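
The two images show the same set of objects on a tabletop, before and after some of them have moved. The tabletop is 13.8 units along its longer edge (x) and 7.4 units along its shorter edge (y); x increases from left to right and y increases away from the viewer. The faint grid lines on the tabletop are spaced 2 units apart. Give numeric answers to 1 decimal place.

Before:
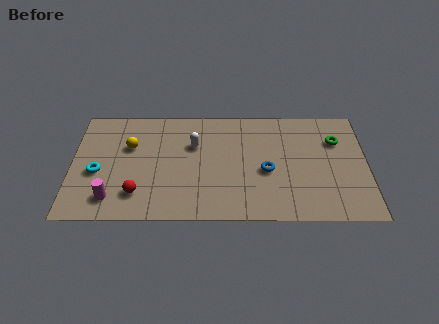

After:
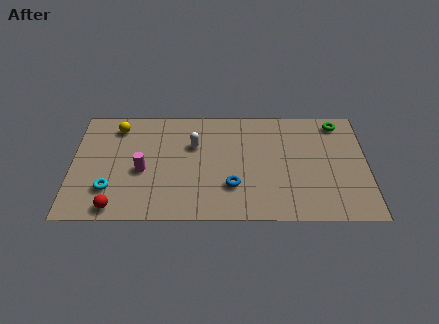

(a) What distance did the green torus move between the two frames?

1.2

The green torus moved from about (12.4, 5.2) to (12.5, 6.4), a distance of √(0.1² + 1.2²) ≈ 1.2.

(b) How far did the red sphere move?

1.3

From (3.1, 1.7) to (2.1, 0.8), the red sphere covered √(1.0² + 0.9²) ≈ 1.3 units.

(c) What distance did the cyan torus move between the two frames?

1.3

The cyan torus moved from about (1.2, 3.1) to (1.8, 2.0), a distance of √(0.6² + 1.1²) ≈ 1.3.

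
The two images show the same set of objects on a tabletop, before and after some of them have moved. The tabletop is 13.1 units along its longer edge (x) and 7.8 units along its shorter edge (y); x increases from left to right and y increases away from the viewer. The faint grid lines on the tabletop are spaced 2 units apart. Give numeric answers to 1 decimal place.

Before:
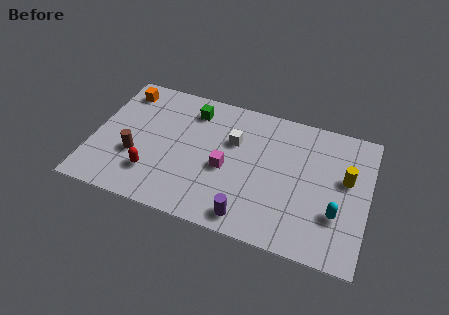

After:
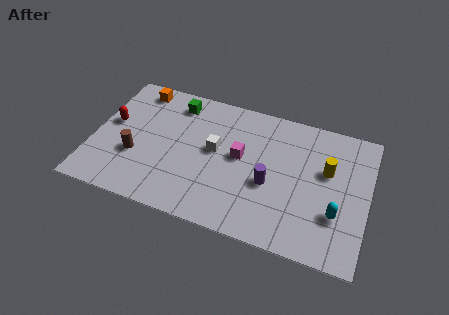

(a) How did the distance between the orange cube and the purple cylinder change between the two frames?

-1.0

The distance was about 8.6 in the first image and 7.6 in the second, so they moved 1.0 units closer together.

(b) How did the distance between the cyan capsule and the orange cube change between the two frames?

-0.5

Before: roughly 11.3 units apart; after: 10.8. That's 0.5 units closer together.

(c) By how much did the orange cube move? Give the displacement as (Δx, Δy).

(0.7, 0.3)

The orange cube was at about (1.1, 6.5) and moved to about (1.8, 6.8).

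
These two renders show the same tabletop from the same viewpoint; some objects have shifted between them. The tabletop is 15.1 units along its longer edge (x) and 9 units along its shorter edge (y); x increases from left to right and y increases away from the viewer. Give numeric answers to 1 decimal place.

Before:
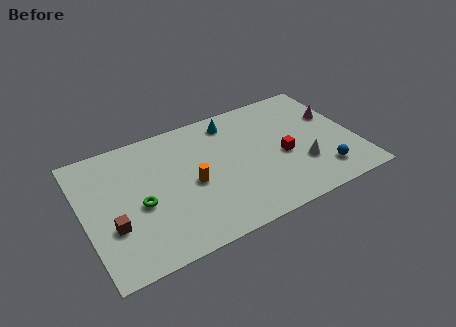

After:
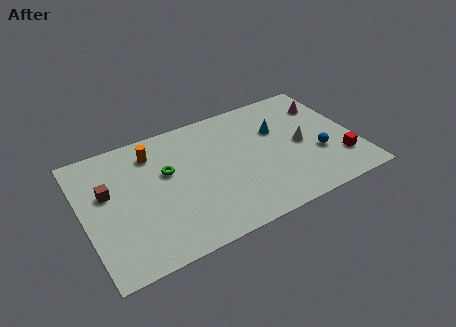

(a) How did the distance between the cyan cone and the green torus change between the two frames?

-0.4

Before: roughly 6.7 units apart; after: 6.3. That's 0.4 units closer together.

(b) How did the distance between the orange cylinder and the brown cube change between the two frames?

-1.4

The distance was about 4.6 in the first image and 3.2 in the second, so they moved 1.4 units closer together.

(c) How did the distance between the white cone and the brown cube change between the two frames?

+0.3

They were about 10.5 units apart before and 10.8 after — 0.3 units further apart.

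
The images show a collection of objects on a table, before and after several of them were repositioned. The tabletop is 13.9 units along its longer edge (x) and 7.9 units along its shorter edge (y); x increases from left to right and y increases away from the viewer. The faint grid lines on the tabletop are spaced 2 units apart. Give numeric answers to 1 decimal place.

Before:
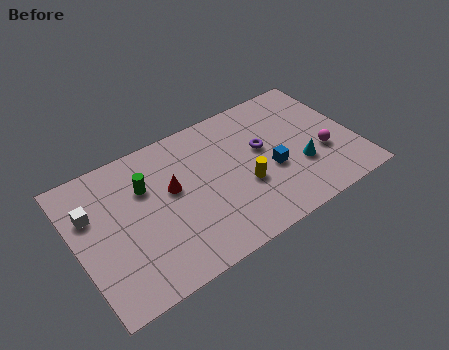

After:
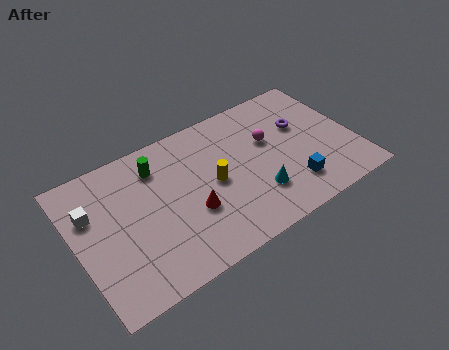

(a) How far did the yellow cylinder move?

1.7

From (8.2, 3.0) to (6.8, 3.9), the yellow cylinder covered √(1.4² + 0.9²) ≈ 1.7 units.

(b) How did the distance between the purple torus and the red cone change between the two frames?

+1.8

The distance was about 4.6 in the first image and 6.4 in the second, so they moved 1.8 units further apart.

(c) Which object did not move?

the white cube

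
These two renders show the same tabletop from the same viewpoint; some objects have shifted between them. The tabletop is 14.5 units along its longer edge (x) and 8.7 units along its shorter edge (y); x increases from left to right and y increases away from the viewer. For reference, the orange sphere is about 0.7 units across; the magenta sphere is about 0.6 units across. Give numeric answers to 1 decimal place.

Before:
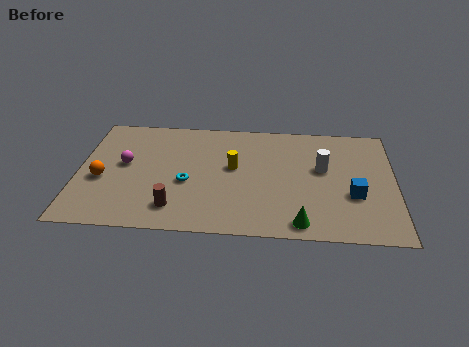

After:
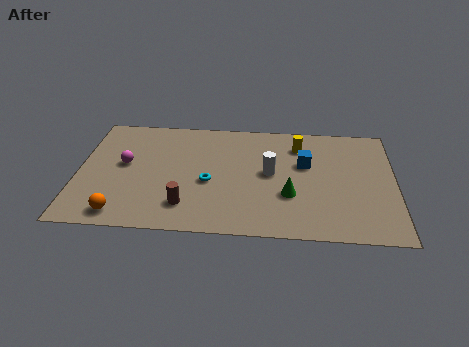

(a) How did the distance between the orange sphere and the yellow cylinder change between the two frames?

+3.7

The distance was about 6.1 in the first image and 9.8 in the second, so they moved 3.7 units further apart.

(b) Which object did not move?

the magenta sphere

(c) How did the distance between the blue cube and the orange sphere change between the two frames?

-2.2

The distance was about 11.5 in the first image and 9.3 in the second, so they moved 2.2 units closer together.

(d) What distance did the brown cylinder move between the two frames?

0.5

The brown cylinder moved from about (4.5, 1.7) to (5.0, 1.9), a distance of √(0.5² + 0.2²) ≈ 0.5.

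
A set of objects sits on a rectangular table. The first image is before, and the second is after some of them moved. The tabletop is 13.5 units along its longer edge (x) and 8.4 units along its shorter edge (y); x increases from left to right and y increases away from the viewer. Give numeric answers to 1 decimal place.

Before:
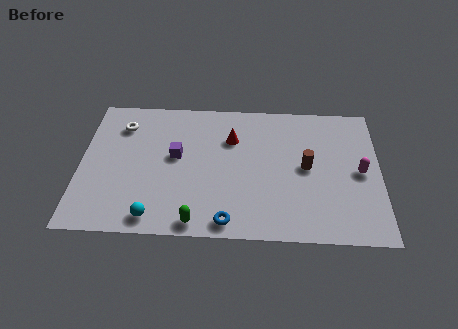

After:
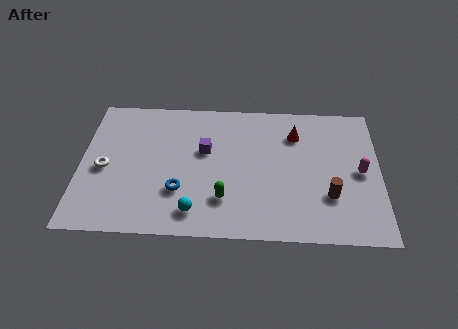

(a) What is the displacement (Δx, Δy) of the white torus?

(-0.7, -2.7)

The white torus was at about (1.8, 6.5) and moved to about (1.1, 3.8).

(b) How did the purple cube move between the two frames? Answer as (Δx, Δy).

(1.3, 0.4)

The purple cube was at about (4.3, 4.7) and moved to about (5.6, 5.1).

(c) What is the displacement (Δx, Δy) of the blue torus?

(-2.2, 1.7)

The blue torus was at about (6.7, 0.9) and moved to about (4.5, 2.6).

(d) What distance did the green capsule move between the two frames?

1.8

From (5.3, 0.8) to (6.5, 2.2), the green capsule covered √(1.2² + 1.4²) ≈ 1.8 units.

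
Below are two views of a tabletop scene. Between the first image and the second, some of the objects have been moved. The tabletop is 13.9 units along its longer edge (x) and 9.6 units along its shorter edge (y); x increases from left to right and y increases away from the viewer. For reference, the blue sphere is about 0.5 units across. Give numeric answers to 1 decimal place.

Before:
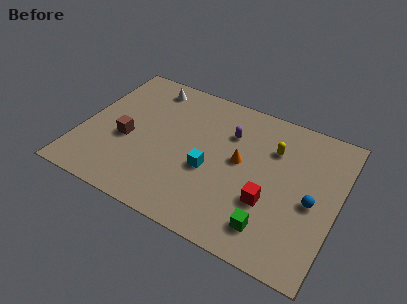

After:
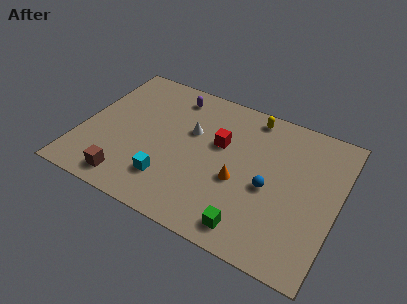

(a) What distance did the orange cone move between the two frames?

1.3

The orange cone moved from about (8.6, 5.2) to (8.7, 3.9), a distance of √(0.1² + 1.3²) ≈ 1.3.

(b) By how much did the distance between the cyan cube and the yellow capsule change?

+3.0

They were about 4.2 units apart before and 7.2 after — 3.0 units further apart.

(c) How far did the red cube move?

4.0

The red cube was near (10.4, 3.3) before and (7.4, 5.9) after, so it travelled √(3.0² + 2.6²) ≈ 4.0 units.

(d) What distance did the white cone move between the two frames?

3.5

The white cone was near (3.1, 8.2) before and (5.8, 6.0) after, so it travelled √(2.7² + 2.2²) ≈ 3.5 units.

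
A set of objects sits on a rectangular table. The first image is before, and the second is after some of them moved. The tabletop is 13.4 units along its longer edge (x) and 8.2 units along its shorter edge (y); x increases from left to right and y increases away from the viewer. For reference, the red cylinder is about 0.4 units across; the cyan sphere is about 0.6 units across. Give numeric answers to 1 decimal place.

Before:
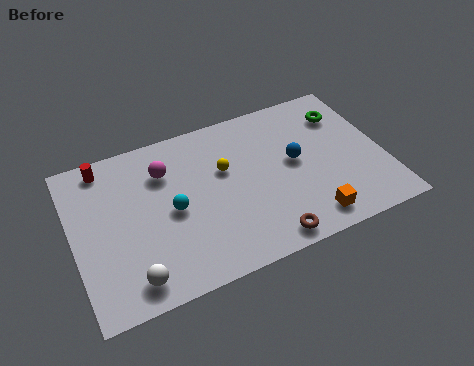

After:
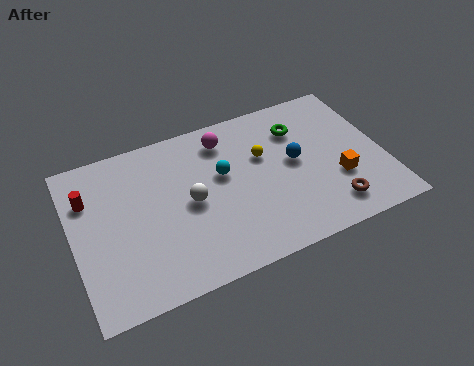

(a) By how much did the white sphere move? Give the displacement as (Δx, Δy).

(2.8, 2.8)

The white sphere started near (2.2, 1.2) and ended near (5.0, 4.0).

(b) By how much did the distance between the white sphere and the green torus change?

-5.6

They were about 11.0 units apart before and 5.4 after — 5.6 units closer together.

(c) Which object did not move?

the blue sphere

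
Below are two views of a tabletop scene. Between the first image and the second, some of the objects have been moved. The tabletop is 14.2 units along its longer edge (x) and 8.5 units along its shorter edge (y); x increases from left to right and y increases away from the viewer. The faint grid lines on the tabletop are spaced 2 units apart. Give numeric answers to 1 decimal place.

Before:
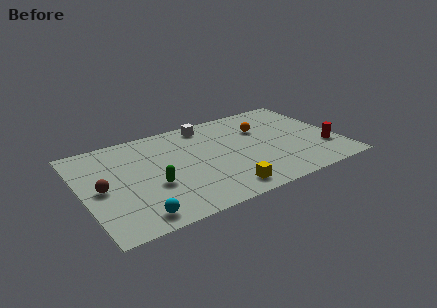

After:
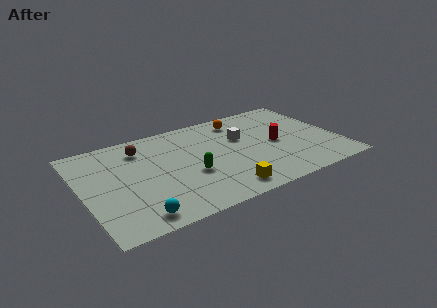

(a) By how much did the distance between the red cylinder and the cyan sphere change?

-2.1

They were about 10.9 units apart before and 8.8 after — 2.1 units closer together.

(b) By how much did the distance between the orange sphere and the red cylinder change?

-1.1

The distance was about 4.5 in the first image and 3.4 in the second, so they moved 1.1 units closer together.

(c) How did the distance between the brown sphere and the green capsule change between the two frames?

+1.3

The distance was about 2.8 in the first image and 4.1 in the second, so they moved 1.3 units further apart.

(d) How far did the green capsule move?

2.1

The green capsule moved from about (3.7, 3.2) to (5.8, 3.3), a distance of √(2.1² + 0.1²) ≈ 2.1.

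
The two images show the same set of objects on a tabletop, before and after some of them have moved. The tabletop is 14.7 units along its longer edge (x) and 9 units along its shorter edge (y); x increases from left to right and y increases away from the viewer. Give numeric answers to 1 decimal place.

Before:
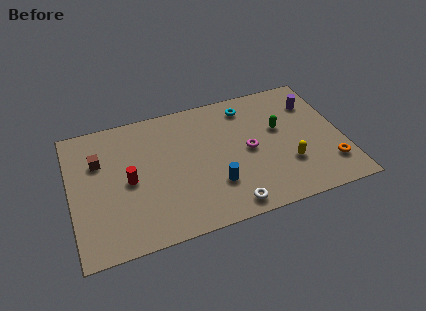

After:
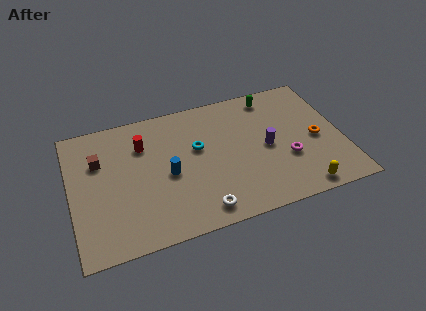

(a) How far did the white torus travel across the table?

1.5

The white torus was near (8.2, 1.0) before and (6.7, 1.2) after, so it travelled √(1.5² + 0.2²) ≈ 1.5 units.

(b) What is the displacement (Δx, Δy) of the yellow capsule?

(0.5, -1.9)

The yellow capsule started near (11.6, 2.8) and ended near (12.1, 0.9).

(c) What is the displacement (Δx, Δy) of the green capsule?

(-0.2, 2.4)

The green capsule started near (11.4, 5.4) and ended near (11.2, 7.8).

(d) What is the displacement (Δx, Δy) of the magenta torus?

(2.0, -1.2)

From the two frames, the magenta torus sits at roughly (9.6, 4.4) before and (11.6, 3.2) after.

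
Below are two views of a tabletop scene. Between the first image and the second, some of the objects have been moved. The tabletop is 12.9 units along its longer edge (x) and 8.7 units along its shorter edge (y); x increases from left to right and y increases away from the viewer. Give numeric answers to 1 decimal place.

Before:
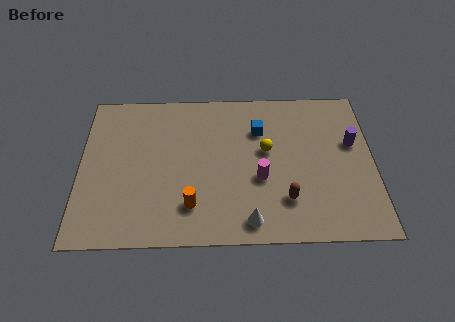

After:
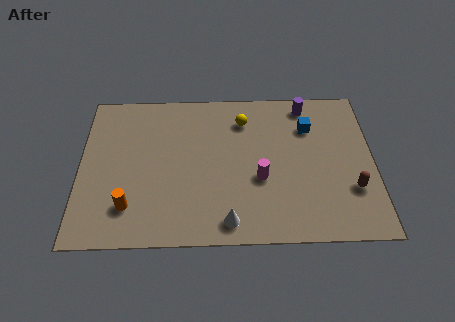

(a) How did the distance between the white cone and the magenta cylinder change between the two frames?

+0.3

The distance was about 2.4 in the first image and 2.7 in the second, so they moved 0.3 units further apart.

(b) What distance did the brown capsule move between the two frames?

2.9

From (9.0, 2.2) to (11.9, 2.7), the brown capsule covered √(2.9² + 0.5²) ≈ 2.9 units.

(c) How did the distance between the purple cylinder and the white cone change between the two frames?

+1.2

Before: roughly 6.2 units apart; after: 7.4. That's 1.2 units further apart.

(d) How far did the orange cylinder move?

2.7

The orange cylinder was near (4.9, 2.0) before and (2.2, 2.0) after, so it travelled √(2.7² + 0.0²) ≈ 2.7 units.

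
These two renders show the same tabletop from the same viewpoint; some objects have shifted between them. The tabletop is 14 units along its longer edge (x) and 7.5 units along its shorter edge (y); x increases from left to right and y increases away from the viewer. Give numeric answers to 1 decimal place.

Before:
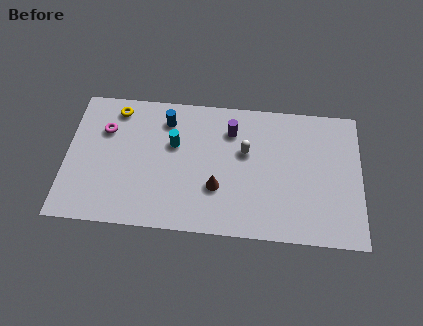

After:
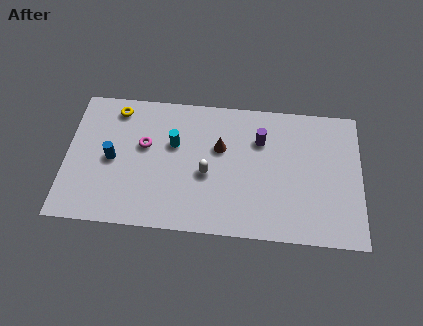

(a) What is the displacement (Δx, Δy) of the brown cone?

(0.1, 2.2)

The brown cone started near (7.2, 2.5) and ended near (7.3, 4.7).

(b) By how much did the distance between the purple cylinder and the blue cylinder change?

+4.1

Before: roughly 3.1 units apart; after: 7.2. That's 4.1 units further apart.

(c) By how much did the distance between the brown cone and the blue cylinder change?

+0.9

The distance was about 4.3 in the first image and 5.2 in the second, so they moved 0.9 units further apart.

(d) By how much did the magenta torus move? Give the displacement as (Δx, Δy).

(1.9, -0.7)

The magenta torus was at about (1.8, 5.2) and moved to about (3.7, 4.5).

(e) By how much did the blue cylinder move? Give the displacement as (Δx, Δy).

(-2.5, -2.4)

The blue cylinder started near (4.7, 6.0) and ended near (2.2, 3.6).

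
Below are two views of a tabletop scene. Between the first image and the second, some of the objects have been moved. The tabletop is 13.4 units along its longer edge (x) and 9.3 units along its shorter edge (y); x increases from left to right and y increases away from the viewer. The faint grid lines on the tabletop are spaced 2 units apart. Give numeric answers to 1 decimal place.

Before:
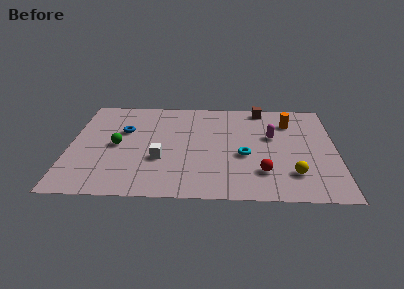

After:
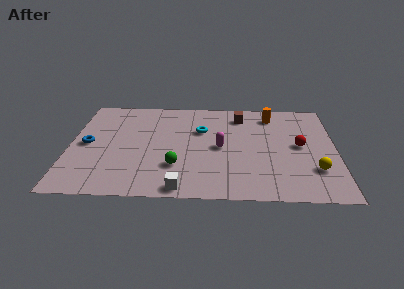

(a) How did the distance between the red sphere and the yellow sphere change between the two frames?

+0.8

The distance was about 1.5 in the first image and 2.3 in the second, so they moved 0.8 units further apart.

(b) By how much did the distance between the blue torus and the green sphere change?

+3.5

The distance was about 1.4 in the first image and 4.9 in the second, so they moved 3.5 units further apart.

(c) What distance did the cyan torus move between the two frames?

3.2

The cyan torus moved from about (8.8, 3.8) to (6.6, 6.1), a distance of √(2.2² + 2.3²) ≈ 3.2.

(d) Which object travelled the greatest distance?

the green sphere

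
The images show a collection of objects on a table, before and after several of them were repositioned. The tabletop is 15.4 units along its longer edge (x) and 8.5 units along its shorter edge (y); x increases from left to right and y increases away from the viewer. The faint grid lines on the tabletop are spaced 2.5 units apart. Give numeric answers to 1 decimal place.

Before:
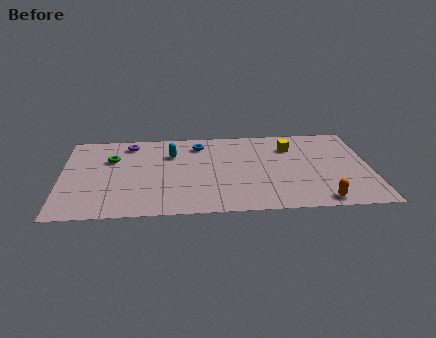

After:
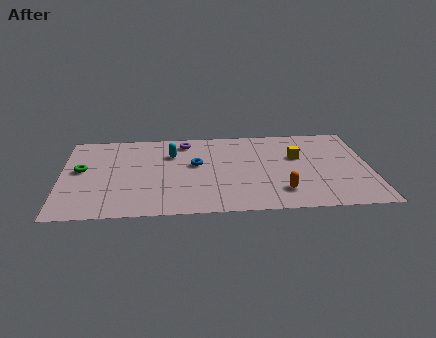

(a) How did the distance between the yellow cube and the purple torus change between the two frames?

-2.2

They were about 8.1 units apart before and 5.9 after — 2.2 units closer together.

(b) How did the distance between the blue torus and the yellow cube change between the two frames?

+0.5

Before: roughly 4.6 units apart; after: 5.1. That's 0.5 units further apart.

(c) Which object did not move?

the cyan capsule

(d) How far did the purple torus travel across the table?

2.8

The purple torus moved from about (3.4, 7.2) to (6.2, 7.2), a distance of √(2.8² + 0.0²) ≈ 2.8.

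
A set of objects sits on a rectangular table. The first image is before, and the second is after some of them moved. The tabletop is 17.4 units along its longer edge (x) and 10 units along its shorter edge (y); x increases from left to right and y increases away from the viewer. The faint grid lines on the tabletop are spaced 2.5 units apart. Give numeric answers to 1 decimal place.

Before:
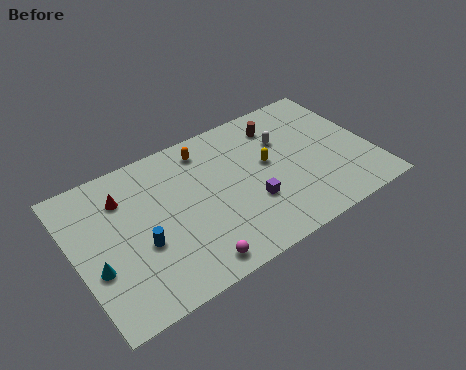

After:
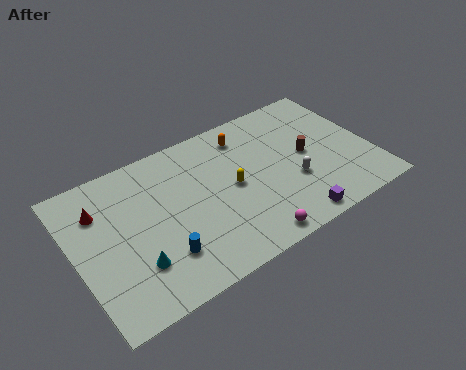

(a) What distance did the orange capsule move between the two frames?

2.4

The orange capsule was near (8.1, 8.4) before and (10.5, 8.2) after, so it travelled √(2.4² + 0.2²) ≈ 2.4 units.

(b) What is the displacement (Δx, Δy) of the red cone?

(-1.4, -0.2)

The red cone was at about (3.1, 7.5) and moved to about (1.7, 7.3).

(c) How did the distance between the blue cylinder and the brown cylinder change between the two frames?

-0.4

The distance was about 9.8 in the first image and 9.4 in the second, so they moved 0.4 units closer together.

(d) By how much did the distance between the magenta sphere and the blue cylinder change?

+1.5

The distance was about 3.7 in the first image and 5.2 in the second, so they moved 1.5 units further apart.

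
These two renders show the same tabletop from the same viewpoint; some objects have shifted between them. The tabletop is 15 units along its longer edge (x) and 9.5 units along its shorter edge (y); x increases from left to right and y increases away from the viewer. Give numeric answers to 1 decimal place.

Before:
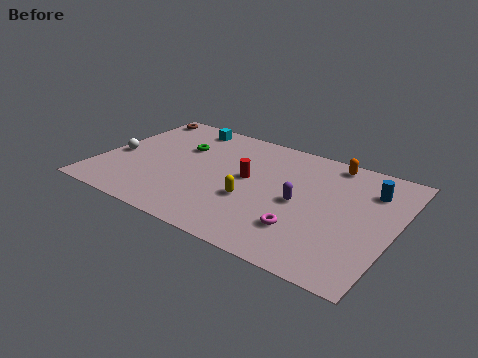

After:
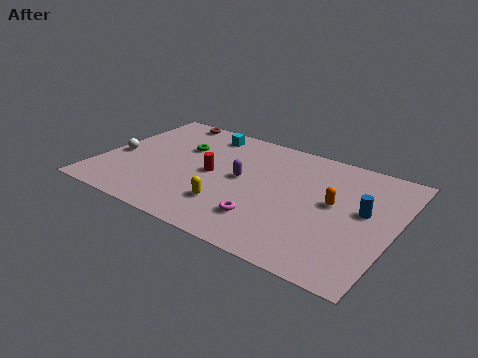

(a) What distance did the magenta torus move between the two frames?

1.9

From (10.8, 2.5) to (8.9, 2.3), the magenta torus covered √(1.9² + 0.2²) ≈ 1.9 units.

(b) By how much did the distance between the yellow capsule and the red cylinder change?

+0.8

Before: roughly 1.8 units apart; after: 2.6. That's 0.8 units further apart.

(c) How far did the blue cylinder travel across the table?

1.8

From (13.5, 7.1) to (13.4, 5.3), the blue cylinder covered √(0.1² + 1.8²) ≈ 1.8 units.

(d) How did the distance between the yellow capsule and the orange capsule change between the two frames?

-0.4

Before: roughly 6.0 units apart; after: 5.6. That's 0.4 units closer together.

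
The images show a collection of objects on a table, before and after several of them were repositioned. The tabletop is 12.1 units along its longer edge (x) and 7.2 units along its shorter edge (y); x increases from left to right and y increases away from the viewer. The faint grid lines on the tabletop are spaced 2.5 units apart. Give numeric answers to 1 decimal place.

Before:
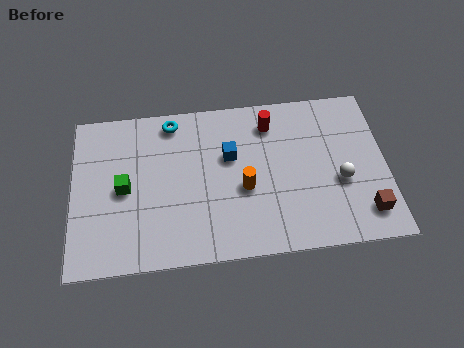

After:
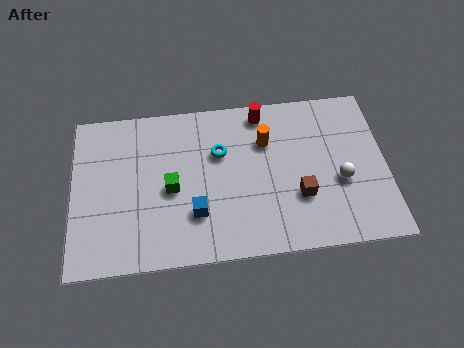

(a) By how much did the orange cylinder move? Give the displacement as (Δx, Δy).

(0.9, 2.0)

The orange cylinder started near (6.6, 3.0) and ended near (7.5, 5.0).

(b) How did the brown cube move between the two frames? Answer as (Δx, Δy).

(-2.5, 1.0)

The brown cube was at about (11.2, 1.4) and moved to about (8.7, 2.4).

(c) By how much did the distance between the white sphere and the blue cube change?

+1.2

The distance was about 4.5 in the first image and 5.7 in the second, so they moved 1.2 units further apart.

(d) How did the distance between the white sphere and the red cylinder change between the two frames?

+0.6

The distance was about 3.9 in the first image and 4.5 in the second, so they moved 0.6 units further apart.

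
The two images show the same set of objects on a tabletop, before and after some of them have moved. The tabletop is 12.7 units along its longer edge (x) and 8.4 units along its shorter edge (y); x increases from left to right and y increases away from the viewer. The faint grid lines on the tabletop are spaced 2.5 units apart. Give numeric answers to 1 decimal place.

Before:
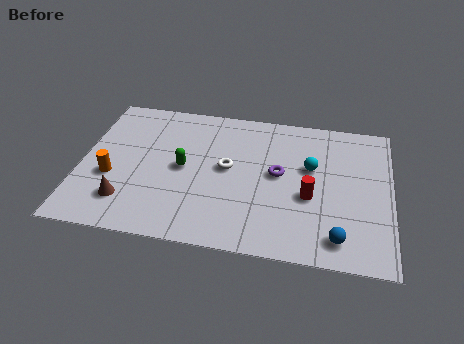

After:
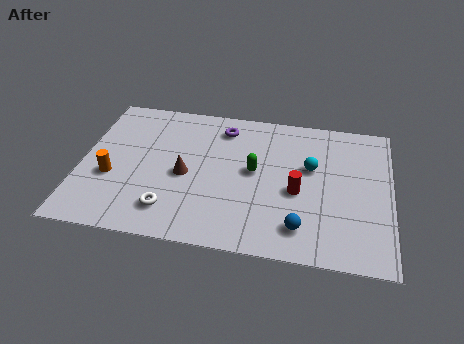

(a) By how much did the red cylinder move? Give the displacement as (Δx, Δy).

(-0.5, 0.2)

The red cylinder started near (9.4, 3.4) and ended near (8.9, 3.6).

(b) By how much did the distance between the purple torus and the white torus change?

+3.4

Before: roughly 2.1 units apart; after: 5.5. That's 3.4 units further apart.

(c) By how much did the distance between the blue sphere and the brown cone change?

-3.3

The distance was about 8.6 in the first image and 5.3 in the second, so they moved 3.3 units closer together.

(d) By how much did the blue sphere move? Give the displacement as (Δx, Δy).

(-1.5, 0.3)

The blue sphere was at about (10.6, 1.3) and moved to about (9.1, 1.6).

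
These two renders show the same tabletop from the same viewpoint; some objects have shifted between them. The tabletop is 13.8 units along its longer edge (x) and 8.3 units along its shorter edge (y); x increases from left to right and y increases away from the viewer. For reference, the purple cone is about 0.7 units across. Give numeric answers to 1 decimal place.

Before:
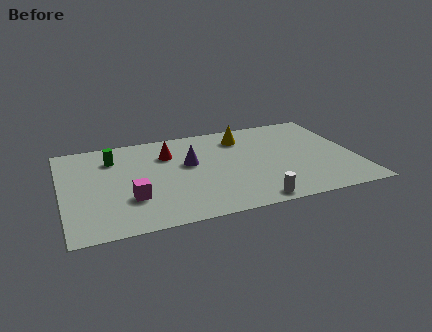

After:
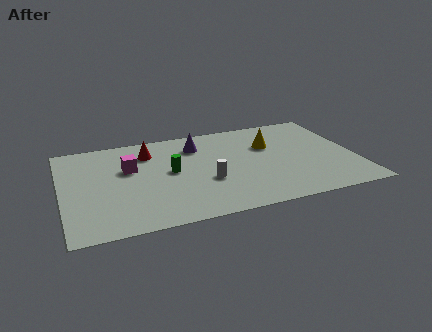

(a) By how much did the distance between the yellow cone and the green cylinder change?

-1.3

The distance was about 6.2 in the first image and 4.9 in the second, so they moved 1.3 units closer together.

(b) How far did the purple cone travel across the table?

1.6

The purple cone was near (6.0, 4.9) before and (6.5, 6.4) after, so it travelled √(0.5² + 1.5²) ≈ 1.6 units.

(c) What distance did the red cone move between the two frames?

1.0

The red cone was near (5.1, 6.0) before and (4.2, 6.4) after, so it travelled √(0.9² + 0.4²) ≈ 1.0 units.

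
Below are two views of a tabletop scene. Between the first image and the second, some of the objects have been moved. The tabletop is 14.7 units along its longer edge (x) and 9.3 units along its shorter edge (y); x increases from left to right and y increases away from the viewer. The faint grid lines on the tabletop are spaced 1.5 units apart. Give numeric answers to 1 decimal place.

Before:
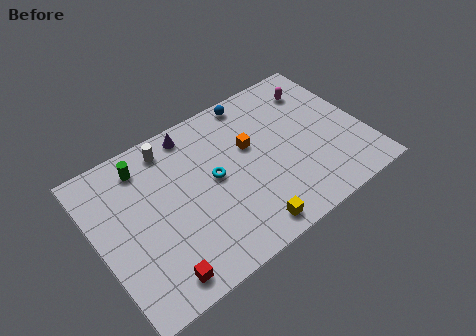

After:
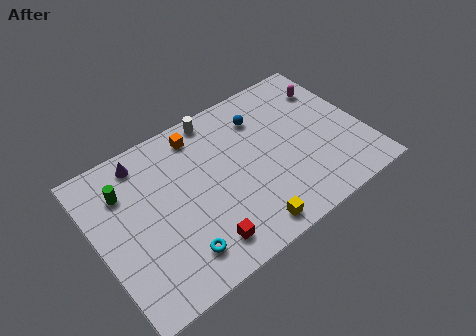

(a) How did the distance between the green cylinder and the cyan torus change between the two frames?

+1.0

They were about 4.4 units apart before and 5.4 after — 1.0 units further apart.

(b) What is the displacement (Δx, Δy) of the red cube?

(2.5, 0.4)

From the two frames, the red cube sits at roughly (2.6, 1.2) before and (5.1, 1.6) after.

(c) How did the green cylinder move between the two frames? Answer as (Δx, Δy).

(-1.2, -0.9)

The green cylinder started near (3.0, 7.7) and ended near (1.8, 6.8).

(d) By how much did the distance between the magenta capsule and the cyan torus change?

+4.2

The distance was about 6.7 in the first image and 10.9 in the second, so they moved 4.2 units further apart.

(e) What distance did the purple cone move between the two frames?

2.8

From (5.8, 8.2) to (3.0, 8.0), the purple cone covered √(2.8² + 0.2²) ≈ 2.8 units.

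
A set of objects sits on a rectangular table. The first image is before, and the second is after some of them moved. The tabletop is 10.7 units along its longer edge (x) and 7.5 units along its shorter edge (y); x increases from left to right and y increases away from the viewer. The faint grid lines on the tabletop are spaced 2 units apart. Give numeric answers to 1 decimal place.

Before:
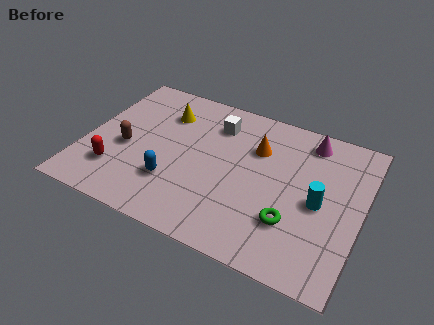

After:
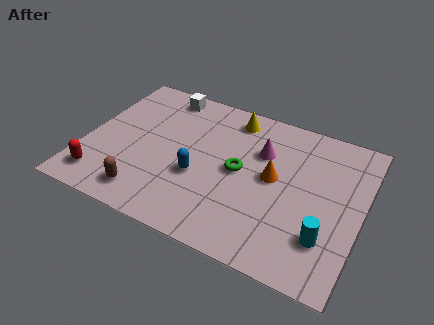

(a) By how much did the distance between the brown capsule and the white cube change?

+1.3

The distance was about 4.1 in the first image and 5.4 in the second, so they moved 1.3 units further apart.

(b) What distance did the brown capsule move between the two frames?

2.3

From (1.6, 3.2) to (2.7, 1.2), the brown capsule covered √(1.1² + 2.0²) ≈ 2.3 units.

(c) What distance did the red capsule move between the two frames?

0.8

The red capsule was near (1.4, 1.9) before and (0.9, 1.3) after, so it travelled √(0.5² + 0.6²) ≈ 0.8 units.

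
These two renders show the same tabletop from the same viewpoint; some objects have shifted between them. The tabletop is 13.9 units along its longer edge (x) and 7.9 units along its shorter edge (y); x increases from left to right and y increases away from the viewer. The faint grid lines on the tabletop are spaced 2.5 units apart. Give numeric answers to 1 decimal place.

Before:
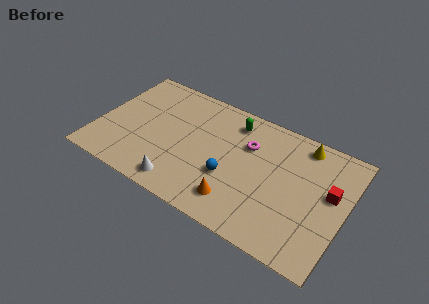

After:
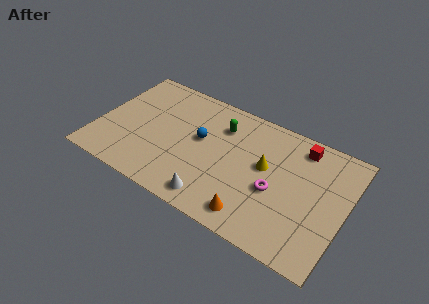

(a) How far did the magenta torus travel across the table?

2.8

From (8.3, 5.4) to (10.1, 3.3), the magenta torus covered √(1.8² + 2.1²) ≈ 2.8 units.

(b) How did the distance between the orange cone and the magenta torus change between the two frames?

-1.5

They were about 3.8 units apart before and 2.3 after — 1.5 units closer together.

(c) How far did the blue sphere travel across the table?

2.5

From (7.6, 2.9) to (5.7, 4.5), the blue sphere covered √(1.9² + 1.6²) ≈ 2.5 units.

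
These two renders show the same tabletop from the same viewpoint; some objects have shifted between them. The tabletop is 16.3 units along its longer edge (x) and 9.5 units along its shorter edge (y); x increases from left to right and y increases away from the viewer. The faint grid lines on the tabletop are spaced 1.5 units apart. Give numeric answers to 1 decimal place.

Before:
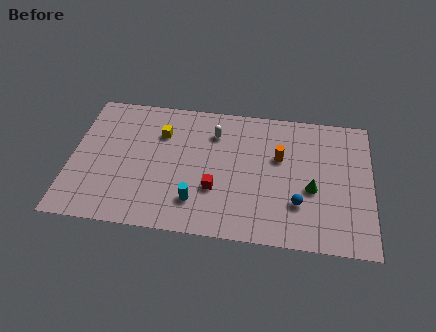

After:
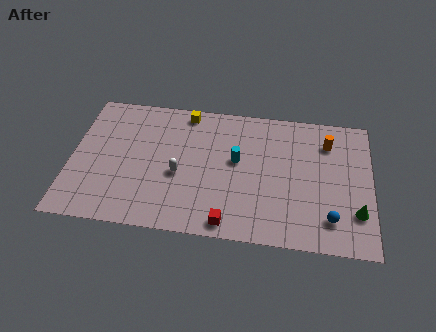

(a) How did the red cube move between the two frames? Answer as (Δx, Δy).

(0.8, -2.2)

The red cube started near (7.9, 3.2) and ended near (8.7, 1.0).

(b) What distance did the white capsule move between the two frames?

3.7

The white capsule was near (7.7, 7.2) before and (5.9, 4.0) after, so it travelled √(1.8² + 3.2²) ≈ 3.7 units.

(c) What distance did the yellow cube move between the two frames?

2.1

The yellow cube was near (4.8, 6.8) before and (6.1, 8.5) after, so it travelled √(1.3² + 1.7²) ≈ 2.1 units.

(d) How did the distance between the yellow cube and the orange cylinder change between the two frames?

+1.3

They were about 6.6 units apart before and 7.9 after — 1.3 units further apart.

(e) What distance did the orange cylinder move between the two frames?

3.0

From (11.3, 5.9) to (13.9, 7.3), the orange cylinder covered √(2.6² + 1.4²) ≈ 3.0 units.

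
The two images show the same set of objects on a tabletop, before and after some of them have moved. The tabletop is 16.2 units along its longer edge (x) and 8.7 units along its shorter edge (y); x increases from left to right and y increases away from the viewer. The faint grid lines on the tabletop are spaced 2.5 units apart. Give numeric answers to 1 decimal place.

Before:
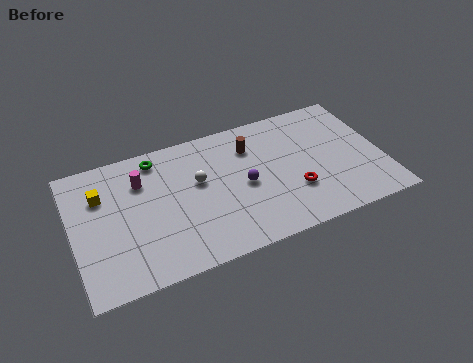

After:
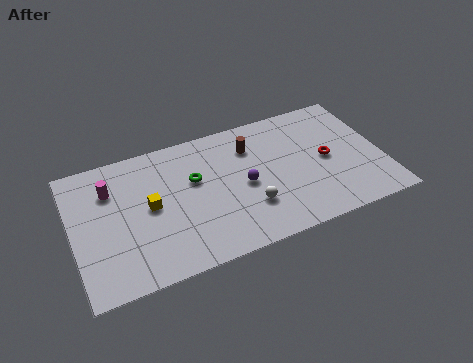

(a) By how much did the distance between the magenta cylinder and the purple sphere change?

+1.5

The distance was about 5.6 in the first image and 7.1 in the second, so they moved 1.5 units further apart.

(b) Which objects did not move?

the brown cylinder and the purple sphere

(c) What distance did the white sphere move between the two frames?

3.5

From (6.6, 5.2) to (9.0, 2.6), the white sphere covered √(2.4² + 2.6²) ≈ 3.5 units.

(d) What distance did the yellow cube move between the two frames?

2.9

From (1.6, 6.1) to (4.0, 4.5), the yellow cube covered √(2.4² + 1.6²) ≈ 2.9 units.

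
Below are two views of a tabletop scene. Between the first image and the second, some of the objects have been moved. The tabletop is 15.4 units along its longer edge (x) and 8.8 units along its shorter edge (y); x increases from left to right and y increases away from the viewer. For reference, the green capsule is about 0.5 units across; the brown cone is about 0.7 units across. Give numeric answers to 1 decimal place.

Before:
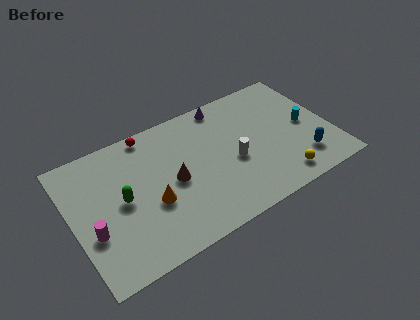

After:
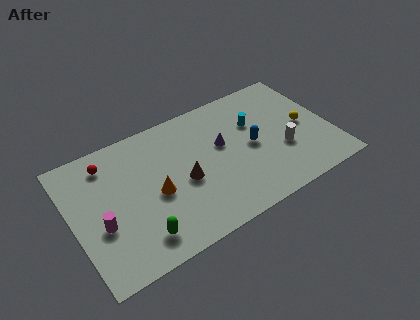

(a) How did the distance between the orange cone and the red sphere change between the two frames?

-0.5

Before: roughly 4.6 units apart; after: 4.1. That's 0.5 units closer together.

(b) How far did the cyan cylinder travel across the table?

3.3

The cyan cylinder was near (14.0, 4.3) before and (11.1, 5.8) after, so it travelled √(2.9² + 1.5²) ≈ 3.3 units.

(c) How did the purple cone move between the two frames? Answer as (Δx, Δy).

(-0.6, -2.7)

The purple cone was at about (9.6, 7.9) and moved to about (9.0, 5.2).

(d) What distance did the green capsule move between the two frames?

2.9

From (2.9, 4.4) to (3.5, 1.6), the green capsule covered √(0.6² + 2.8²) ≈ 2.9 units.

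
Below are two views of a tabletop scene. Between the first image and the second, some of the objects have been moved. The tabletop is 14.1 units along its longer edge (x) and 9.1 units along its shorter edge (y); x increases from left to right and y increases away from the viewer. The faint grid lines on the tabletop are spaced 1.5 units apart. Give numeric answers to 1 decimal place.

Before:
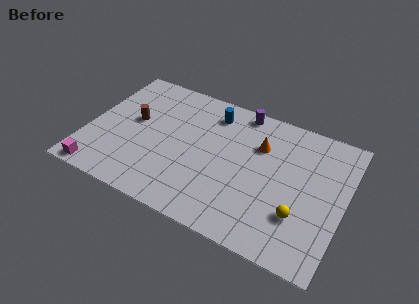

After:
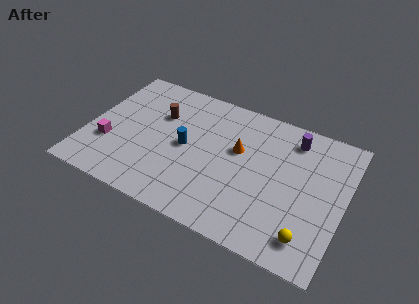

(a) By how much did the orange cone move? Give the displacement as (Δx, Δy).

(-1.1, -0.8)

The orange cone was at about (9.3, 6.3) and moved to about (8.2, 5.5).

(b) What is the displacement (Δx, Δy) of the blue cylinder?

(-1.1, -2.9)

From the two frames, the blue cylinder sits at roughly (6.5, 7.4) before and (5.4, 4.5) after.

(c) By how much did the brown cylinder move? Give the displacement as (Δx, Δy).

(1.3, 1.0)

From the two frames, the brown cylinder sits at roughly (2.4, 5.1) before and (3.7, 6.1) after.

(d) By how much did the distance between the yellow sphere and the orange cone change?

+1.4

They were about 4.4 units apart before and 5.8 after — 1.4 units further apart.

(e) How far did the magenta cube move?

2.2

The magenta cube was near (1.1, 0.8) before and (1.3, 3.0) after, so it travelled √(0.2² + 2.2²) ≈ 2.2 units.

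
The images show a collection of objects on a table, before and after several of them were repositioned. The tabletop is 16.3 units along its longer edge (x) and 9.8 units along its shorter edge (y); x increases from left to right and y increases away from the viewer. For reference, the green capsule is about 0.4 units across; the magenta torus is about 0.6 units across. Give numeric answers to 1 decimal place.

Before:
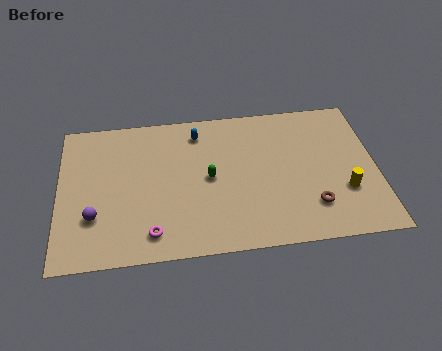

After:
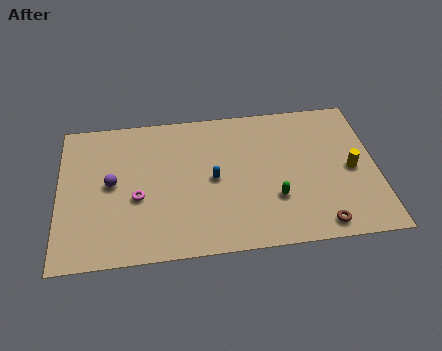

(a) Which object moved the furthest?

the green capsule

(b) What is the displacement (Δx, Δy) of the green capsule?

(3.3, -1.8)

From the two frames, the green capsule sits at roughly (7.7, 4.9) before and (11.0, 3.1) after.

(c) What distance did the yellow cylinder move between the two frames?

1.5

The yellow cylinder was near (14.6, 3.2) before and (15.0, 4.6) after, so it travelled √(0.4² + 1.4²) ≈ 1.5 units.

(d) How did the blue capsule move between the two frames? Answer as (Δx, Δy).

(0.7, -3.3)

From the two frames, the blue capsule sits at roughly (7.2, 8.1) before and (7.9, 4.8) after.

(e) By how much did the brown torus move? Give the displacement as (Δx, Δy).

(0.3, -1.3)

The brown torus started near (12.9, 2.4) and ended near (13.2, 1.1).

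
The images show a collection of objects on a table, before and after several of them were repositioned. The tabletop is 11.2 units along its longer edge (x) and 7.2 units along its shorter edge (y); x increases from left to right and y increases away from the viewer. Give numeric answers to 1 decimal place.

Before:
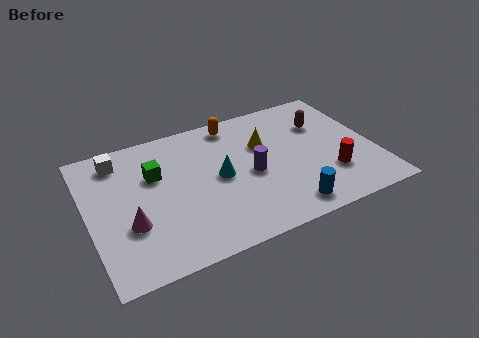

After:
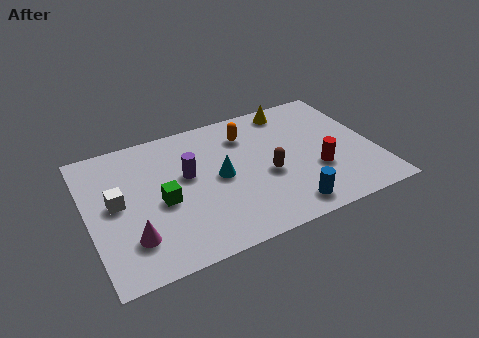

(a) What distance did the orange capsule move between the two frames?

0.9

From (6.0, 6.3) to (6.4, 5.5), the orange capsule covered √(0.4² + 0.8²) ≈ 0.9 units.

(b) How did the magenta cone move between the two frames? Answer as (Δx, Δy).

(0.0, -0.7)

The magenta cone started near (1.5, 2.5) and ended near (1.5, 1.8).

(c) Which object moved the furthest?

the brown capsule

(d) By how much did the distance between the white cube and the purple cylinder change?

-2.8

Before: roughly 5.6 units apart; after: 2.8. That's 2.8 units closer together.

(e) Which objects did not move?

the cyan cone and the blue cylinder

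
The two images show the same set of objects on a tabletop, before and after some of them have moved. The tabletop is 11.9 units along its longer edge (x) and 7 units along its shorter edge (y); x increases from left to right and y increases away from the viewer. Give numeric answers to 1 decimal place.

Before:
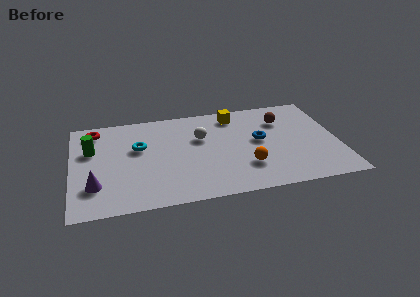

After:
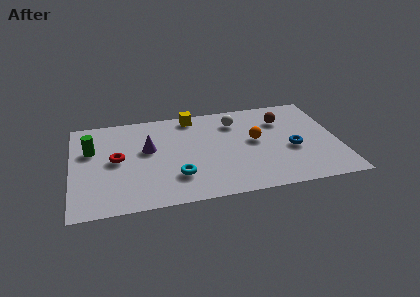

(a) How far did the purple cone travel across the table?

3.3

The purple cone was near (1.0, 1.9) before and (3.4, 4.1) after, so it travelled √(2.4² + 2.2²) ≈ 3.3 units.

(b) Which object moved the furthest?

the purple cone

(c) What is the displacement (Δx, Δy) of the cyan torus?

(1.6, -2.4)

From the two frames, the cyan torus sits at roughly (3.0, 4.3) before and (4.6, 1.9) after.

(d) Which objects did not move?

the green cylinder and the brown sphere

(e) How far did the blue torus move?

1.7

From (8.4, 3.8) to (9.8, 2.9), the blue torus covered √(1.4² + 0.9²) ≈ 1.7 units.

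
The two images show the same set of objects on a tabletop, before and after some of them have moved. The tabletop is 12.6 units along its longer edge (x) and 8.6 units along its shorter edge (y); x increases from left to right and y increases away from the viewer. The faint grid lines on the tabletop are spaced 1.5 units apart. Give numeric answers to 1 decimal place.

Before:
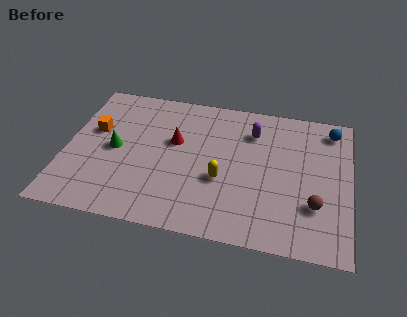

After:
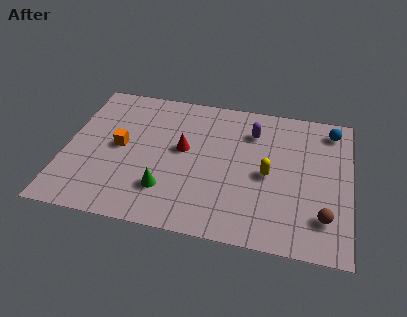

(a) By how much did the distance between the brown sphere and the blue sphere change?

+0.6

They were about 4.7 units apart before and 5.3 after — 0.6 units further apart.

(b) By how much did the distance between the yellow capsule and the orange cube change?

+0.5

The distance was about 6.1 in the first image and 6.6 in the second, so they moved 0.5 units further apart.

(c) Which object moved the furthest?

the green cone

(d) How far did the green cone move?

3.1

From (2.2, 4.2) to (4.6, 2.2), the green cone covered √(2.4² + 2.0²) ≈ 3.1 units.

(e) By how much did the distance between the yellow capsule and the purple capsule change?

-0.8

Before: roughly 3.4 units apart; after: 2.6. That's 0.8 units closer together.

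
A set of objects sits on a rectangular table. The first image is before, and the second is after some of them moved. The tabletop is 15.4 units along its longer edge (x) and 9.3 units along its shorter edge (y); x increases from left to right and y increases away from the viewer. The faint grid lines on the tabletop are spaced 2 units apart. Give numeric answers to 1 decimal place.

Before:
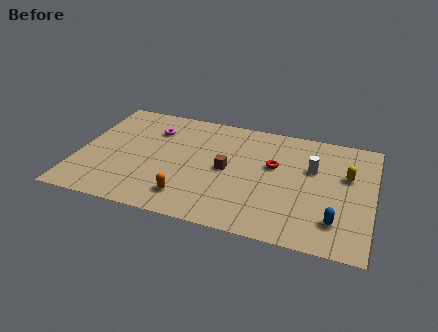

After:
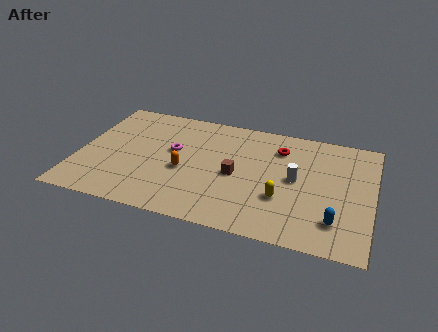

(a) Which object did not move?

the blue capsule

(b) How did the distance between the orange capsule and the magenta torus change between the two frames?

-3.9

They were about 5.6 units apart before and 1.7 after — 3.9 units closer together.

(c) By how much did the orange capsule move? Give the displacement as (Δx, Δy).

(-0.4, 2.1)

From the two frames, the orange capsule sits at roughly (6.0, 1.8) before and (5.6, 3.9) after.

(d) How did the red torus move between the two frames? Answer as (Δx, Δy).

(0.2, 1.5)

From the two frames, the red torus sits at roughly (10.2, 5.6) before and (10.4, 7.1) after.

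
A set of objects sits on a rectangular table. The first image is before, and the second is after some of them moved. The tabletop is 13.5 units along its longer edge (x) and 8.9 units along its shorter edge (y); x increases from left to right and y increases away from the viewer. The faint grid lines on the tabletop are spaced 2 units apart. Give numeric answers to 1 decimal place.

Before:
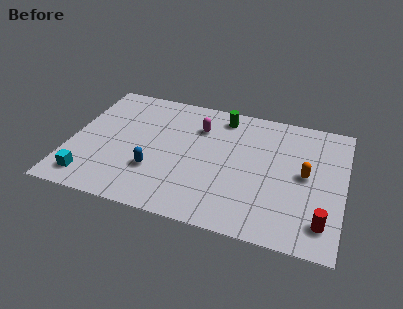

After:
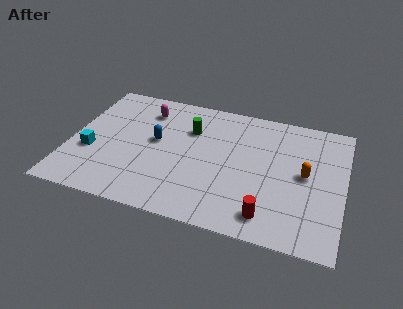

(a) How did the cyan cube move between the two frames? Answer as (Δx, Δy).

(-0.1, 1.9)

From the two frames, the cyan cube sits at roughly (1.2, 1.4) before and (1.1, 3.3) after.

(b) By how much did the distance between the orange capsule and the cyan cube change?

-0.3

Before: roughly 10.9 units apart; after: 10.6. That's 0.3 units closer together.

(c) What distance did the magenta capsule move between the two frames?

2.7

From (6.2, 6.5) to (3.5, 7.0), the magenta capsule covered √(2.7² + 0.5²) ≈ 2.7 units.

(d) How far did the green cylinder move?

2.1

The green cylinder moved from about (7.3, 7.6) to (5.8, 6.2), a distance of √(1.5² + 1.4²) ≈ 2.1.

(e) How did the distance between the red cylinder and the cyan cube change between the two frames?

-2.3

They were about 11.4 units apart before and 9.1 after — 2.3 units closer together.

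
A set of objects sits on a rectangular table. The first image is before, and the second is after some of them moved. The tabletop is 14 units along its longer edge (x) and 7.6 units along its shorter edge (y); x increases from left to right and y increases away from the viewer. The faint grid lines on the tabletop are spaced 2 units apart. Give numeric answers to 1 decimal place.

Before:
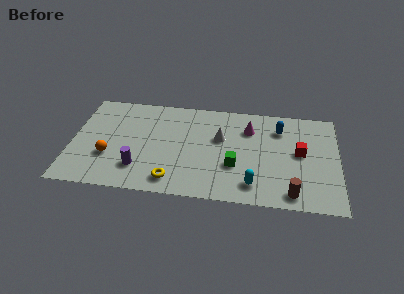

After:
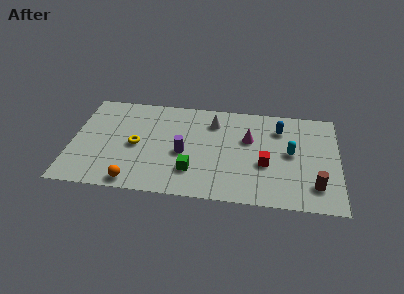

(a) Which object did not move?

the blue capsule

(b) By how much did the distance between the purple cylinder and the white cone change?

-2.0

Before: roughly 5.0 units apart; after: 3.0. That's 2.0 units closer together.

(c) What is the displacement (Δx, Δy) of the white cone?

(-0.4, 1.2)

The white cone was at about (7.8, 4.7) and moved to about (7.4, 5.9).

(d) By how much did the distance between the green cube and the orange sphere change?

-3.4

The distance was about 6.6 in the first image and 3.2 in the second, so they moved 3.4 units closer together.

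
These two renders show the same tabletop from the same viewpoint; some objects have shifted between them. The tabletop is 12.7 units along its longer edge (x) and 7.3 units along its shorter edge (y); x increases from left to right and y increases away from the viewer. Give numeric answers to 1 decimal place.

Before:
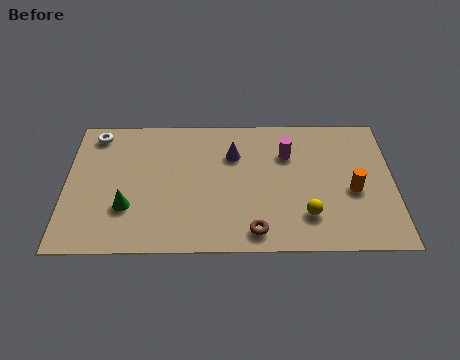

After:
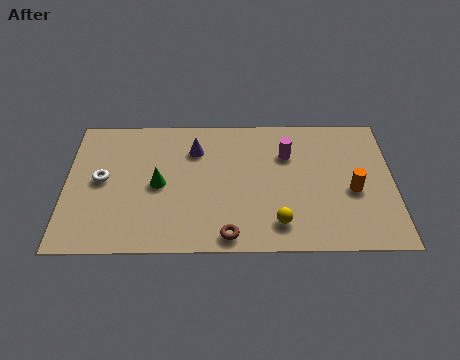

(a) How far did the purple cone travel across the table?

1.5

The purple cone moved from about (6.5, 5.1) to (5.0, 5.4), a distance of √(1.5² + 0.3²) ≈ 1.5.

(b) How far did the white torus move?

2.5

The white torus was near (1.1, 6.3) before and (1.4, 3.8) after, so it travelled √(0.3² + 2.5²) ≈ 2.5 units.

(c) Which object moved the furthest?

the white torus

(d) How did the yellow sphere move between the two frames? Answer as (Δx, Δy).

(-1.1, -0.4)

The yellow sphere was at about (9.3, 1.8) and moved to about (8.2, 1.4).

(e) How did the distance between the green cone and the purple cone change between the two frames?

-2.6

They were about 5.0 units apart before and 2.4 after — 2.6 units closer together.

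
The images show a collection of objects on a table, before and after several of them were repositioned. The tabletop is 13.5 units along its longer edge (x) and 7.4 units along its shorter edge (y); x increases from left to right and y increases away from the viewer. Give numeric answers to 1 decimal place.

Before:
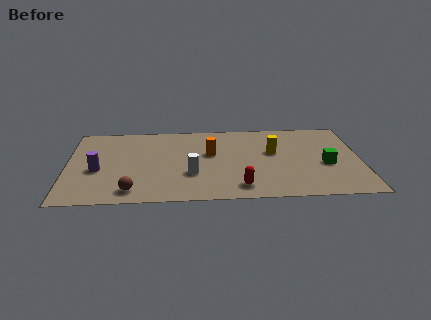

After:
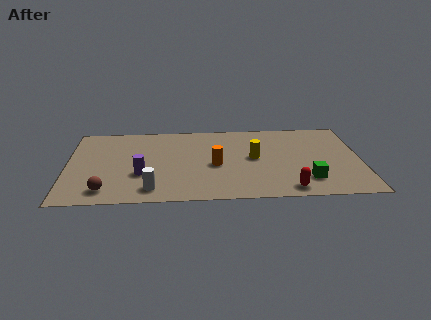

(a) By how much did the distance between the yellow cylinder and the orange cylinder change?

-1.0

Before: roughly 2.9 units apart; after: 1.9. That's 1.0 units closer together.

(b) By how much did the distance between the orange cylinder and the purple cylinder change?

-1.9

They were about 5.4 units apart before and 3.5 after — 1.9 units closer together.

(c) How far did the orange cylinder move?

1.1

The orange cylinder moved from about (6.6, 4.4) to (6.8, 3.3), a distance of √(0.2² + 1.1²) ≈ 1.1.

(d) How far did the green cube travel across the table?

1.7

The green cube moved from about (11.9, 3.1) to (11.0, 1.7), a distance of √(0.9² + 1.4²) ≈ 1.7.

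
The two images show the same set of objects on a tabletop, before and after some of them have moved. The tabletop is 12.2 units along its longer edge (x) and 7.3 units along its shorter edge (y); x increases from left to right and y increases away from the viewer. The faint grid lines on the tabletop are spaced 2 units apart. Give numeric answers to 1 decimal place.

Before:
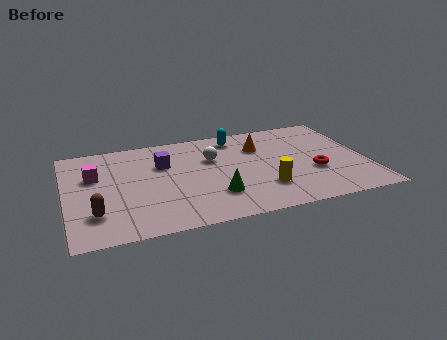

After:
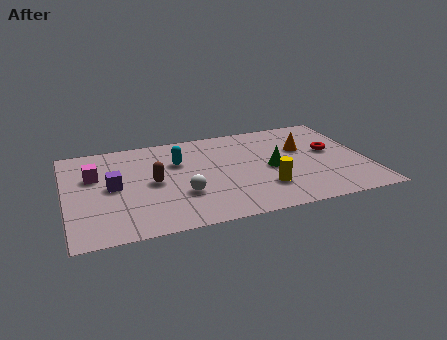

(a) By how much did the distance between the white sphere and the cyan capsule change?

+0.7

The distance was about 1.8 in the first image and 2.5 in the second, so they moved 0.7 units further apart.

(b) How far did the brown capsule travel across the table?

2.9

The brown capsule was near (1.1, 1.9) before and (3.5, 3.6) after, so it travelled √(2.4² + 1.7²) ≈ 2.9 units.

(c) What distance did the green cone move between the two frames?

2.8

The green cone was near (5.9, 2.0) before and (8.3, 3.4) after, so it travelled √(2.4² + 1.4²) ≈ 2.8 units.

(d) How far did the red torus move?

1.6

The red torus was near (10.0, 2.7) before and (10.8, 4.1) after, so it travelled √(0.8² + 1.4²) ≈ 1.6 units.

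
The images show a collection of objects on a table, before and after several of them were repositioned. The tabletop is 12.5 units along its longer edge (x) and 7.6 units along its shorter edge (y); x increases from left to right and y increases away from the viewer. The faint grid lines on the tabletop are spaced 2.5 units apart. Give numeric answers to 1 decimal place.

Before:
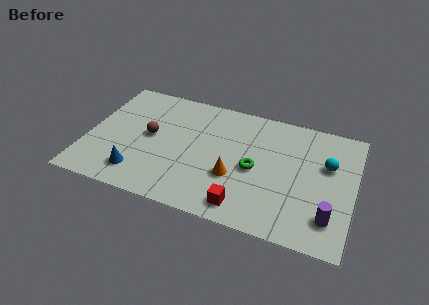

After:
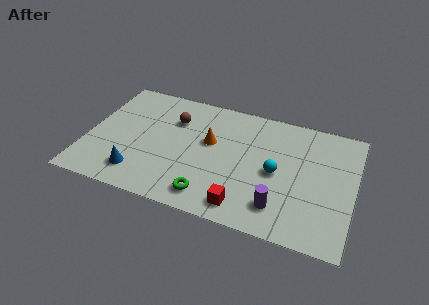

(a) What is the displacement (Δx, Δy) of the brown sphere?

(1.0, 1.4)

The brown sphere started near (2.9, 4.0) and ended near (3.9, 5.4).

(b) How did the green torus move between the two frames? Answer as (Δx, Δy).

(-1.9, -2.3)

The green torus started near (7.9, 3.5) and ended near (6.0, 1.2).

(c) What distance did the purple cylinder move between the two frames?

2.3

The purple cylinder moved from about (11.5, 1.7) to (9.2, 1.6), a distance of √(2.3² + 0.1²) ≈ 2.3.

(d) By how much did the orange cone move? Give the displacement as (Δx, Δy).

(-1.3, 1.8)

From the two frames, the orange cone sits at roughly (7.0, 2.7) before and (5.7, 4.5) after.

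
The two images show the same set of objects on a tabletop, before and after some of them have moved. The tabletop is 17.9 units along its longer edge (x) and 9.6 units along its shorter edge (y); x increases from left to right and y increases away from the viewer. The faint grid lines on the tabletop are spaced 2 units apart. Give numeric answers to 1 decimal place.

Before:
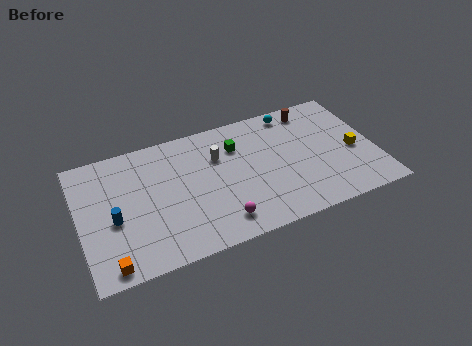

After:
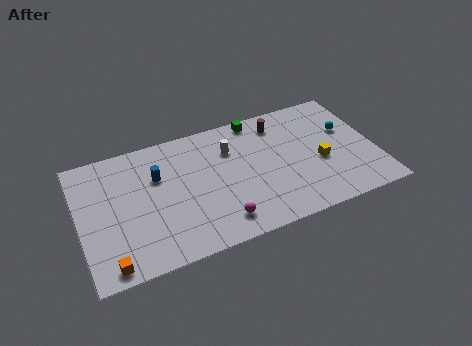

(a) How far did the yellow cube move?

2.1

From (16.6, 4.2) to (14.5, 4.0), the yellow cube covered √(2.1² + 0.2²) ≈ 2.1 units.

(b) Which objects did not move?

the magenta sphere and the orange cube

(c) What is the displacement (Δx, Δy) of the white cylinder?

(0.8, 0.3)

From the two frames, the white cylinder sits at roughly (8.5, 6.6) before and (9.3, 6.9) after.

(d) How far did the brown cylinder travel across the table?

2.1

The brown cylinder moved from about (14.5, 8.3) to (12.4, 7.9), a distance of √(2.1² + 0.4²) ≈ 2.1.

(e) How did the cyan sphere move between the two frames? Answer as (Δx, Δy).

(3.1, -2.5)

From the two frames, the cyan sphere sits at roughly (13.3, 8.5) before and (16.4, 6.0) after.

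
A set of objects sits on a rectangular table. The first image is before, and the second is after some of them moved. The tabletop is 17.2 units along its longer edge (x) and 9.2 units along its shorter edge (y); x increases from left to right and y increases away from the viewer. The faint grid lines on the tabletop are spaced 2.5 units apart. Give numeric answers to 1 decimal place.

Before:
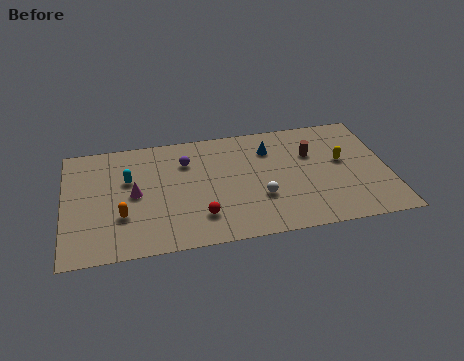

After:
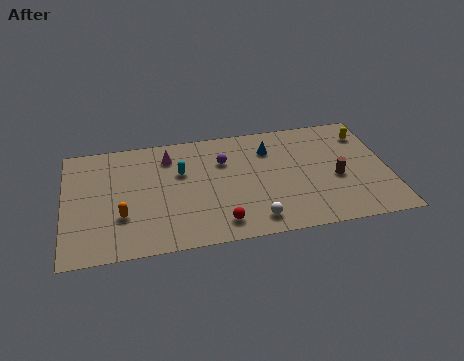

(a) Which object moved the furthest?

the magenta cone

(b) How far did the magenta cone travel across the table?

3.3

The magenta cone was near (3.7, 4.6) before and (5.6, 7.3) after, so it travelled √(1.9² + 2.7²) ≈ 3.3 units.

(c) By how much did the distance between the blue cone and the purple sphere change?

-2.0

Before: roughly 4.5 units apart; after: 2.5. That's 2.0 units closer together.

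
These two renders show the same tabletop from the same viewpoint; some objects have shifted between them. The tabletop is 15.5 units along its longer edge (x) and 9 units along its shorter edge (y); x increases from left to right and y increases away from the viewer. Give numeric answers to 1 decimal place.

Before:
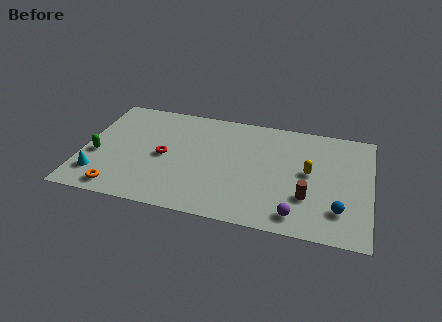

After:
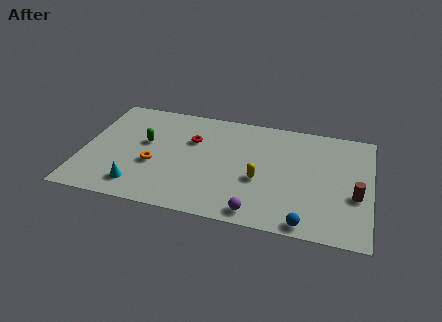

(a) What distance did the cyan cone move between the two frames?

2.2

The cyan cone moved from about (1.0, 2.0) to (3.2, 1.6), a distance of √(2.2² + 0.4²) ≈ 2.2.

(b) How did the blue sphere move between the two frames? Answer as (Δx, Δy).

(-1.7, -1.4)

The blue sphere started near (13.9, 2.2) and ended near (12.2, 0.8).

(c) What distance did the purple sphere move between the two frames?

2.1

The purple sphere moved from about (11.7, 1.3) to (9.6, 1.0), a distance of √(2.1² + 0.3²) ≈ 2.1.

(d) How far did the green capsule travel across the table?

3.0

The green capsule moved from about (0.8, 3.6) to (3.3, 5.2), a distance of √(2.5² + 1.6²) ≈ 3.0.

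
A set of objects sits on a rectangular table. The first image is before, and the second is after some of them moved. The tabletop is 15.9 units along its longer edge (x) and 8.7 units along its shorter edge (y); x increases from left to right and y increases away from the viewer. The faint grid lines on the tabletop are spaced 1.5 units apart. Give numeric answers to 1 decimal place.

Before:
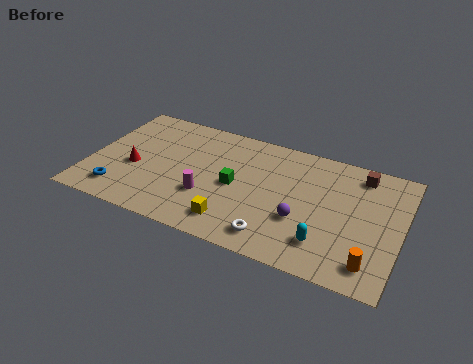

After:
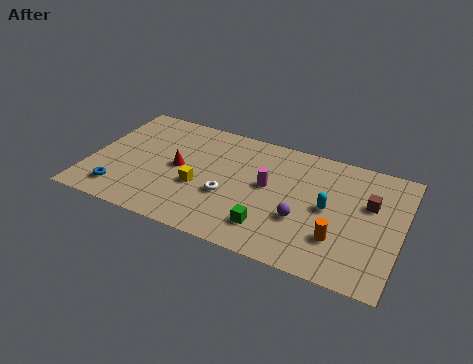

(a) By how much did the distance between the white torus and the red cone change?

-4.9

They were about 7.8 units apart before and 2.9 after — 4.9 units closer together.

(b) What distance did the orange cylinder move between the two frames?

2.0

The orange cylinder was near (14.6, 1.5) before and (12.9, 2.5) after, so it travelled √(1.7² + 1.0²) ≈ 2.0 units.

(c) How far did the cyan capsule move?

2.4

From (12.3, 2.0) to (12.2, 4.4), the cyan capsule covered √(0.1² + 2.4²) ≈ 2.4 units.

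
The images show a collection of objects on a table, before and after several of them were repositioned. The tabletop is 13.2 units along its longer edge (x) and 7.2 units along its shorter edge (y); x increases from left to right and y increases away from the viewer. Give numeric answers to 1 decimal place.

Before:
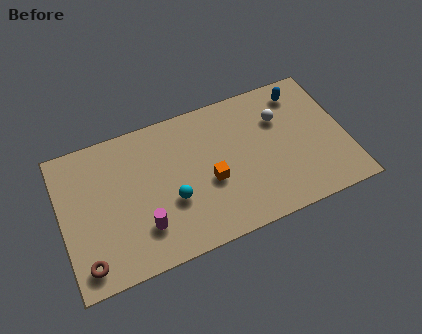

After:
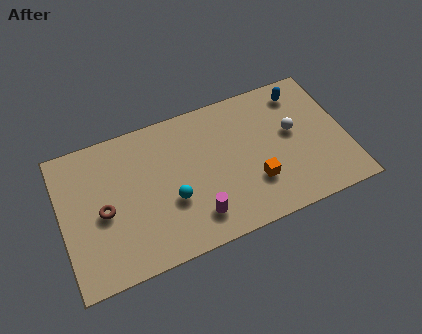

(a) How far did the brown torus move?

2.4

The brown torus moved from about (0.9, 1.1) to (1.9, 3.3), a distance of √(1.0² + 2.2²) ≈ 2.4.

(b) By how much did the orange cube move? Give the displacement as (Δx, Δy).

(2.0, -0.8)

From the two frames, the orange cube sits at roughly (6.8, 3.0) before and (8.8, 2.2) after.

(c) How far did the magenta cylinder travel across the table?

2.4

The magenta cylinder moved from about (3.6, 1.9) to (6.0, 1.5), a distance of √(2.4² + 0.4²) ≈ 2.4.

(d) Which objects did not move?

the cyan sphere and the blue capsule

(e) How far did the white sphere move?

1.0

From (10.3, 5.0) to (10.8, 4.1), the white sphere covered √(0.5² + 0.9²) ≈ 1.0 units.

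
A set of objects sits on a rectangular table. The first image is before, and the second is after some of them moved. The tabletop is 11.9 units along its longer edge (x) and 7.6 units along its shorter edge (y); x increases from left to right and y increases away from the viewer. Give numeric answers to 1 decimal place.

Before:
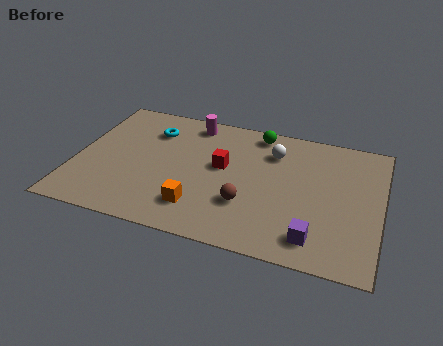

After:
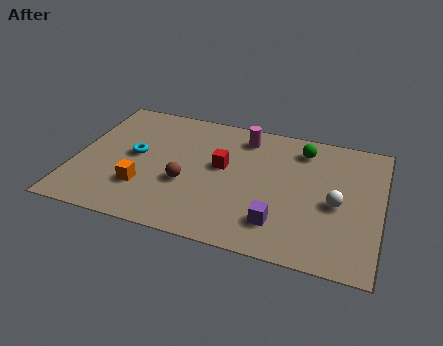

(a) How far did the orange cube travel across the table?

2.3

The orange cube was near (5.0, 1.7) before and (2.8, 2.2) after, so it travelled √(2.2² + 0.5²) ≈ 2.3 units.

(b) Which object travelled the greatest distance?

the white sphere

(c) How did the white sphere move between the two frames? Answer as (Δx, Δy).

(2.6, -2.3)

The white sphere started near (7.6, 5.7) and ended near (10.2, 3.4).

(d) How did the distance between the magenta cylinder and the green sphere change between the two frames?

-0.3

Before: roughly 2.6 units apart; after: 2.3. That's 0.3 units closer together.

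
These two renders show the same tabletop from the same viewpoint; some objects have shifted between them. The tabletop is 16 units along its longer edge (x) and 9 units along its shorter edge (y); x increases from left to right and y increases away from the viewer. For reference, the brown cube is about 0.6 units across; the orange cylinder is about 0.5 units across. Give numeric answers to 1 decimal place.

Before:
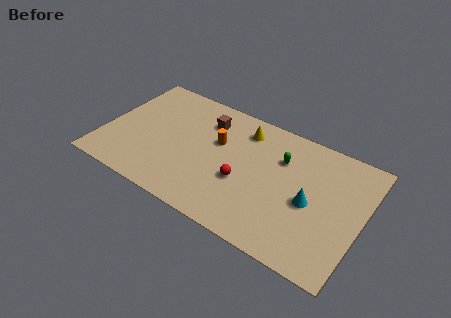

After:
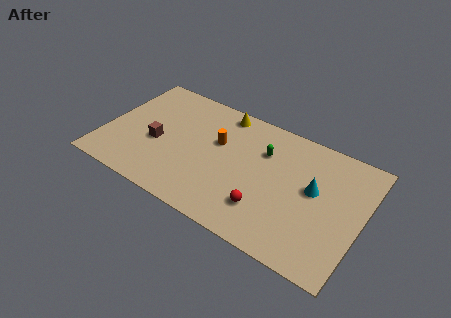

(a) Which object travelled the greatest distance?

the brown cube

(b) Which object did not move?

the orange cylinder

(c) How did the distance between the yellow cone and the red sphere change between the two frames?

+2.9

They were about 3.8 units apart before and 6.7 after — 2.9 units further apart.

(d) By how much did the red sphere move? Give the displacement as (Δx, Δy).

(1.6, -1.2)

The red sphere started near (8.8, 3.5) and ended near (10.4, 2.3).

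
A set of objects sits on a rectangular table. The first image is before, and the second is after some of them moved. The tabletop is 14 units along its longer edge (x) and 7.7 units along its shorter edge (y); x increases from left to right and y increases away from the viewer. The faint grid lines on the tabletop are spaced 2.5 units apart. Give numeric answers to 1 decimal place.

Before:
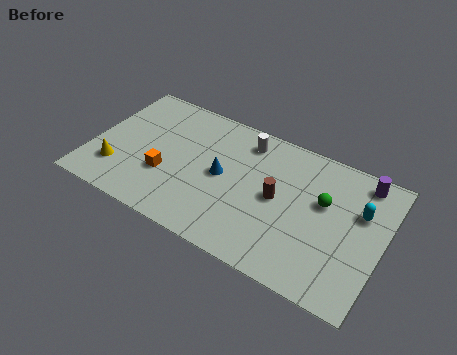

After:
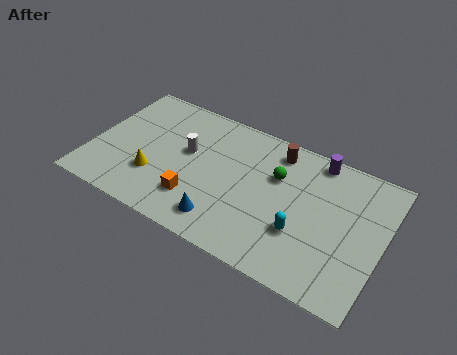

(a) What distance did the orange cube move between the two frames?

1.7

The orange cube moved from about (3.7, 2.7) to (5.3, 2.0), a distance of √(1.6² + 0.7²) ≈ 1.7.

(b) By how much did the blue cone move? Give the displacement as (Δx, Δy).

(0.4, -2.5)

The blue cone started near (6.3, 3.9) and ended near (6.7, 1.4).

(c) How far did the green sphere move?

2.3

The green sphere was near (11.1, 4.7) before and (8.8, 5.1) after, so it travelled √(2.3² + 0.4²) ≈ 2.3 units.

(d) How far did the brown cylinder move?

2.6

From (9.0, 3.9) to (8.6, 6.5), the brown cylinder covered √(0.4² + 2.6²) ≈ 2.6 units.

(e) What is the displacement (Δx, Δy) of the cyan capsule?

(-2.5, -2.4)

From the two frames, the cyan capsule sits at roughly (12.8, 5.0) before and (10.3, 2.6) after.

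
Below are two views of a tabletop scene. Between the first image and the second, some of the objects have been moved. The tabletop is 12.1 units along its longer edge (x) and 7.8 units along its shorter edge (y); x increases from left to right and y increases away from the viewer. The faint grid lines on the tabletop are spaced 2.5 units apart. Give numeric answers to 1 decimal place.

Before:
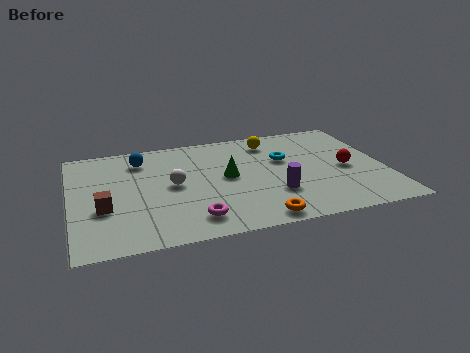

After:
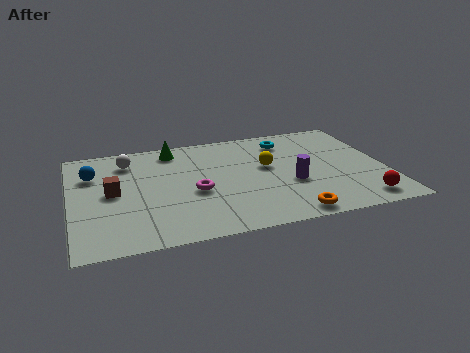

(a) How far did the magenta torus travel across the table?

1.9

The magenta torus was near (4.5, 1.4) before and (4.7, 3.3) after, so it travelled √(0.2² + 1.9²) ≈ 1.9 units.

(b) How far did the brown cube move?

1.2

The brown cube was near (1.2, 2.9) before and (1.6, 4.0) after, so it travelled √(0.4² + 1.1²) ≈ 1.2 units.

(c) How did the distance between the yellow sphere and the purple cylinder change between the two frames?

-2.3

The distance was about 4.0 in the first image and 1.7 in the second, so they moved 2.3 units closer together.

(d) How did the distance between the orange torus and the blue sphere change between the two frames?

+1.8

They were about 6.8 units apart before and 8.6 after — 1.8 units further apart.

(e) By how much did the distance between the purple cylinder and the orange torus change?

+0.4

They were about 1.8 units apart before and 2.2 after — 0.4 units further apart.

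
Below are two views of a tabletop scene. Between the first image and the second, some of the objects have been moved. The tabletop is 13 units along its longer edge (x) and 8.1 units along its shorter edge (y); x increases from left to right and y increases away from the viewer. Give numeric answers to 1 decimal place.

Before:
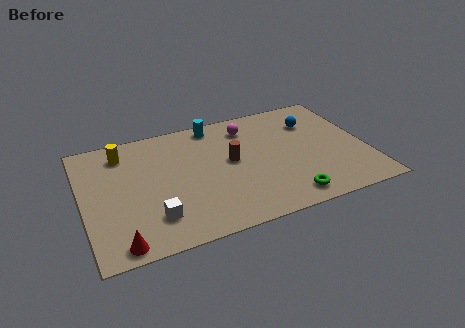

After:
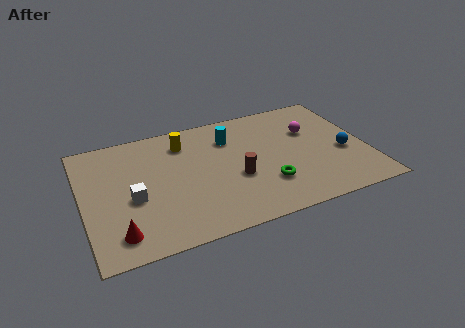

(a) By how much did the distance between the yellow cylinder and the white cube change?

-0.8

Before: roughly 4.8 units apart; after: 4.0. That's 0.8 units closer together.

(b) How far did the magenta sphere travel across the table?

3.0

From (7.8, 6.5) to (10.6, 5.3), the magenta sphere covered √(2.8² + 1.2²) ≈ 3.0 units.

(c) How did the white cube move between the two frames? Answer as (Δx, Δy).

(-0.8, 1.5)

From the two frames, the white cube sits at roughly (3.0, 1.9) before and (2.2, 3.4) after.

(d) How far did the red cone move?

0.6

The red cone moved from about (1.4, 0.8) to (1.4, 1.4), a distance of √(0.0² + 0.6²) ≈ 0.6.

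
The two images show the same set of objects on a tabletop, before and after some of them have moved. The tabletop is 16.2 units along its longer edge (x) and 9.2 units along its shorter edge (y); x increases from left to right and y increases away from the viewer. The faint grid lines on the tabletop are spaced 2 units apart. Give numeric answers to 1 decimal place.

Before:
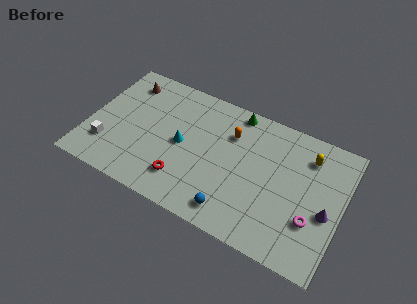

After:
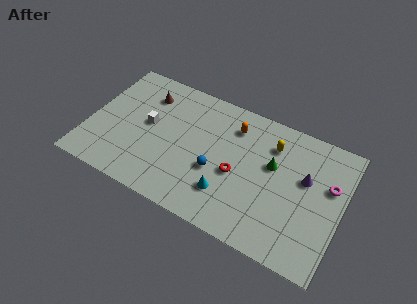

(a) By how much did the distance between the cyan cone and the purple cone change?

-3.7

The distance was about 9.3 in the first image and 5.6 in the second, so they moved 3.7 units closer together.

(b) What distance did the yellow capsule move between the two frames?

2.3

From (13.8, 7.2) to (11.5, 7.0), the yellow capsule covered √(2.3² + 0.2²) ≈ 2.3 units.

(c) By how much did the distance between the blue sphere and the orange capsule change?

-1.6

Before: roughly 5.3 units apart; after: 3.7. That's 1.6 units closer together.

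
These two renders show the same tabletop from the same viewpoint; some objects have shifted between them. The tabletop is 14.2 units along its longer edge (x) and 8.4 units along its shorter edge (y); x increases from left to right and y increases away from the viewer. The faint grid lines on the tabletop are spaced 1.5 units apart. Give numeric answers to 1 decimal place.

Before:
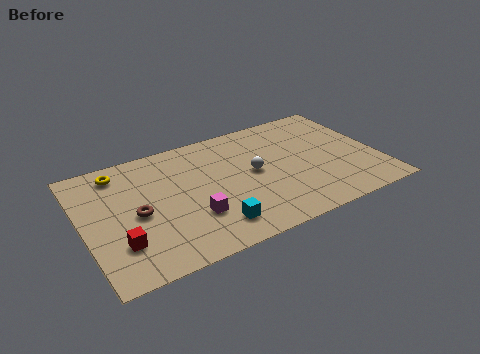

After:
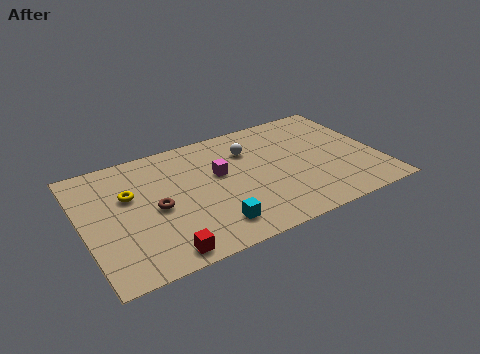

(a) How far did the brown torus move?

0.9

The brown torus moved from about (2.5, 3.9) to (3.4, 3.9), a distance of √(0.9² + 0.0²) ≈ 0.9.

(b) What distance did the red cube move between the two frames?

2.3

From (1.5, 2.3) to (3.3, 0.9), the red cube covered √(1.8² + 1.4²) ≈ 2.3 units.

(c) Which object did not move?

the cyan cube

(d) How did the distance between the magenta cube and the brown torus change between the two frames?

+0.6

Before: roughly 2.8 units apart; after: 3.4. That's 0.6 units further apart.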